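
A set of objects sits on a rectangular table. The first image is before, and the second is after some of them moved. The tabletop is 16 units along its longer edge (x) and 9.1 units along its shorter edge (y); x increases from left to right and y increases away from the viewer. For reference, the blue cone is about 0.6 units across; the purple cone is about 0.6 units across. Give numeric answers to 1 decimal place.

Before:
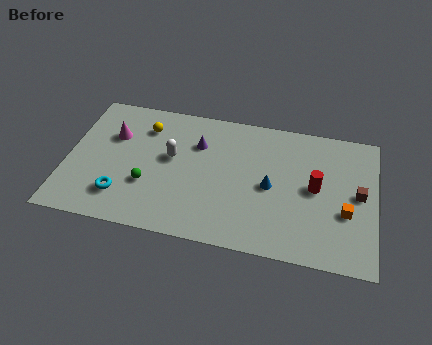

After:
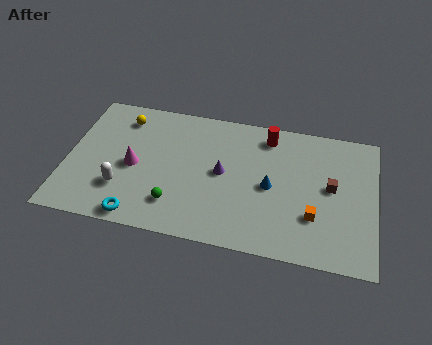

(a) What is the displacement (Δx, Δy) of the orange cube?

(-1.6, -0.6)

From the two frames, the orange cube sits at roughly (14.5, 3.4) before and (12.9, 2.8) after.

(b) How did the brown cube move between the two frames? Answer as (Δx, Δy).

(-1.4, 0.2)

The brown cube started near (15.1, 4.7) and ended near (13.7, 4.9).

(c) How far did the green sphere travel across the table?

1.8

From (4.3, 3.1) to (5.8, 2.1), the green sphere covered √(1.5² + 1.0²) ≈ 1.8 units.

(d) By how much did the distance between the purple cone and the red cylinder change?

-2.7

They were about 6.4 units apart before and 3.7 after — 2.7 units closer together.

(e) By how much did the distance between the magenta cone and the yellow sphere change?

+1.5

Before: roughly 1.8 units apart; after: 3.3. That's 1.5 units further apart.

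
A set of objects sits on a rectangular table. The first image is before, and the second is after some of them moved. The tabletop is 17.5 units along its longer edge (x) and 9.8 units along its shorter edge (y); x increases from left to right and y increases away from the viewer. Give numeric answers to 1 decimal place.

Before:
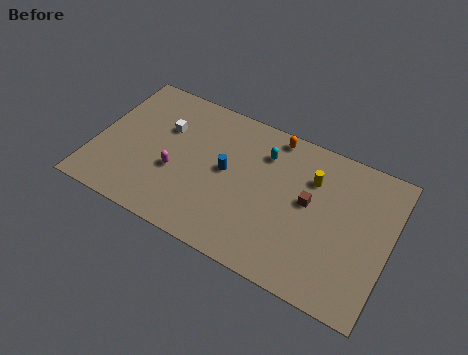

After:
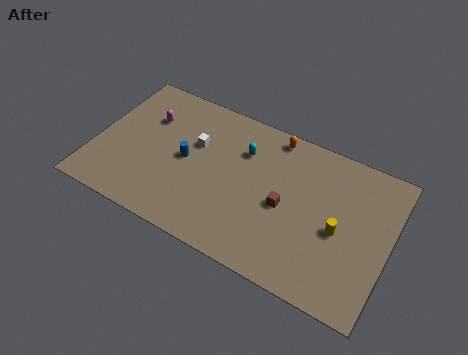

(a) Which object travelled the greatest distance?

the magenta capsule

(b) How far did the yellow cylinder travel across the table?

3.2

The yellow cylinder moved from about (12.7, 7.0) to (14.6, 4.4), a distance of √(1.9² + 2.6²) ≈ 3.2.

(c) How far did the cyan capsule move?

1.3

The cyan capsule moved from about (9.8, 7.4) to (8.6, 7.0), a distance of √(1.2² + 0.4²) ≈ 1.3.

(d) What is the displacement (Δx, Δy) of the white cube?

(1.9, -0.3)

The white cube was at about (3.9, 6.5) and moved to about (5.8, 6.2).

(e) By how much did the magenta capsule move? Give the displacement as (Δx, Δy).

(-2.1, 3.0)

From the two frames, the magenta capsule sits at roughly (4.9, 3.8) before and (2.8, 6.8) after.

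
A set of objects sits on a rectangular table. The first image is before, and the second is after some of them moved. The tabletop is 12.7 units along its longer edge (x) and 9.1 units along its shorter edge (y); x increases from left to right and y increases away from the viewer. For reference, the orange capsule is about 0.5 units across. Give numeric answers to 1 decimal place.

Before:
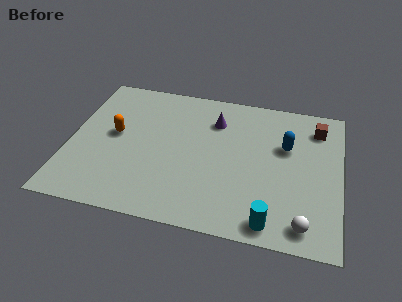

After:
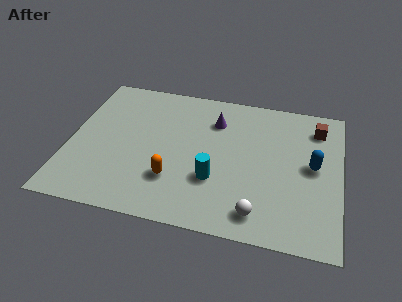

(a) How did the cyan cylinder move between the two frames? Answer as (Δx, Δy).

(-2.7, 2.0)

The cyan cylinder started near (9.6, 1.0) and ended near (6.9, 3.0).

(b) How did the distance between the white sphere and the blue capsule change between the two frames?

-0.5

The distance was about 4.7 in the first image and 4.2 in the second, so they moved 0.5 units closer together.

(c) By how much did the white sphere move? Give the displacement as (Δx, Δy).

(-2.1, 0.2)

The white sphere was at about (11.1, 1.2) and moved to about (9.0, 1.4).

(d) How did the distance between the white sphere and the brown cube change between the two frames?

+0.3

Before: roughly 6.1 units apart; after: 6.4. That's 0.3 units further apart.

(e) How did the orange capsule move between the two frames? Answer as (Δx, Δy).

(2.9, -2.3)

The orange capsule was at about (2.1, 4.9) and moved to about (5.0, 2.6).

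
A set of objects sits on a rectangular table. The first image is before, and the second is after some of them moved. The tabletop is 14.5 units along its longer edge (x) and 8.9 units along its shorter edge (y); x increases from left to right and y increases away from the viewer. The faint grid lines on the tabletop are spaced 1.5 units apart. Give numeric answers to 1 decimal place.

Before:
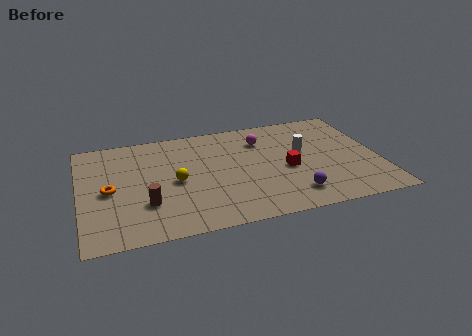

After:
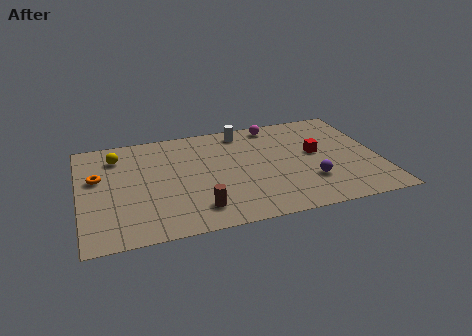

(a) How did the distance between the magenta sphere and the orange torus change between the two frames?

+1.1

Before: roughly 8.0 units apart; after: 9.1. That's 1.1 units further apart.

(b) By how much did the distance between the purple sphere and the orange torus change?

+1.4

They were about 9.1 units apart before and 10.5 after — 1.4 units further apart.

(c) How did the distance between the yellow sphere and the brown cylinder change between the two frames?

+4.3

Before: roughly 2.1 units apart; after: 6.4. That's 4.3 units further apart.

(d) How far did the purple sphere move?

1.3

The purple sphere moved from about (10.1, 1.7) to (11.0, 2.6), a distance of √(0.9² + 0.9²) ≈ 1.3.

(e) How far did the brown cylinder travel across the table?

2.6

The brown cylinder moved from about (3.1, 2.7) to (5.5, 1.7), a distance of √(2.4² + 1.0²) ≈ 2.6.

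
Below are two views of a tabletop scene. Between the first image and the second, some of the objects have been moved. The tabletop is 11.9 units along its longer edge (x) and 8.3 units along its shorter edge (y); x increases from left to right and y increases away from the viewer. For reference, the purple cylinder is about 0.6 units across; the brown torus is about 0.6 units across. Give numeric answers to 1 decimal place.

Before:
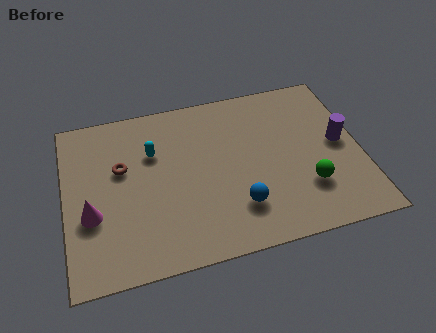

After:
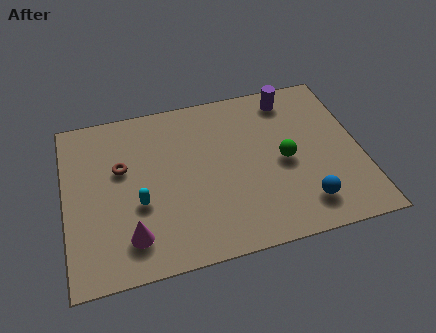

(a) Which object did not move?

the brown torus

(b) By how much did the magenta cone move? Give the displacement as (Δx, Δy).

(1.5, -1.4)

The magenta cone started near (1.0, 3.1) and ended near (2.5, 1.7).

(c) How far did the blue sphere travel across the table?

2.6

From (6.8, 2.1) to (9.4, 1.6), the blue sphere covered √(2.6² + 0.5²) ≈ 2.6 units.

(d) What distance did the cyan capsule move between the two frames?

2.5

The cyan capsule was near (3.6, 5.6) before and (2.9, 3.2) after, so it travelled √(0.7² + 2.4²) ≈ 2.5 units.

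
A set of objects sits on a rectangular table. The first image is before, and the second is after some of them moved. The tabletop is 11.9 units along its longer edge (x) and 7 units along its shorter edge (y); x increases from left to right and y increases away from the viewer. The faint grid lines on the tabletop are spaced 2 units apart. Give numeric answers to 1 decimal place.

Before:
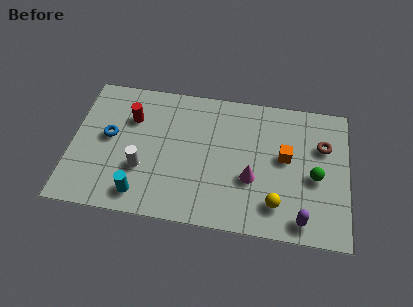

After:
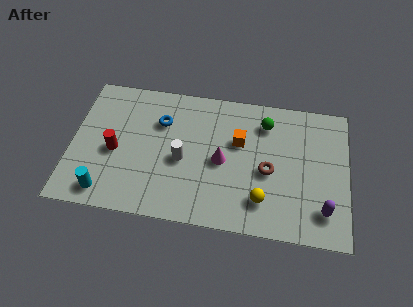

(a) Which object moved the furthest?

the green sphere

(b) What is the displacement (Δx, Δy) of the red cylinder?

(-0.6, -1.8)

The red cylinder started near (2.5, 4.9) and ended near (1.9, 3.1).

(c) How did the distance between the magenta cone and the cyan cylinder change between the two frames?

+0.5

Before: roughly 4.9 units apart; after: 5.4. That's 0.5 units further apart.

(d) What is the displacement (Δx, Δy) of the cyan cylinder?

(-1.5, -0.1)

The cyan cylinder started near (3.1, 1.1) and ended near (1.6, 1.0).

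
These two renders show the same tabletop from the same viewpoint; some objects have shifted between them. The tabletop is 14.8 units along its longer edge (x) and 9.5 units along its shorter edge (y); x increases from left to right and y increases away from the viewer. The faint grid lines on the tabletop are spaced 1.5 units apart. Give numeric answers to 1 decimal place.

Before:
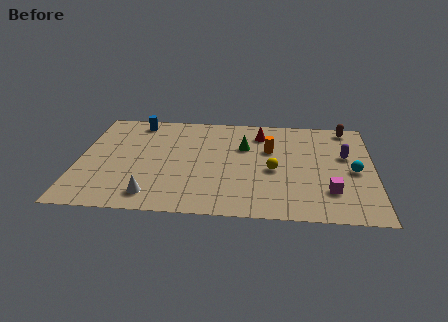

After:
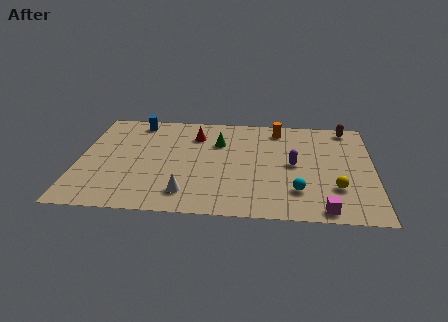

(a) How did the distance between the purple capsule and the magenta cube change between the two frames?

+0.8

They were about 3.4 units apart before and 4.2 after — 0.8 units further apart.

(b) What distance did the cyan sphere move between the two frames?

3.4

The cyan sphere was near (13.8, 4.4) before and (11.0, 2.4) after, so it travelled √(2.8² + 2.0²) ≈ 3.4 units.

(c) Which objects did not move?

the blue cylinder and the brown capsule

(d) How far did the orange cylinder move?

2.0

The orange cylinder was near (9.6, 6.1) before and (10.0, 8.1) after, so it travelled √(0.4² + 2.0²) ≈ 2.0 units.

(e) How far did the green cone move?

1.3

The green cone moved from about (8.3, 6.3) to (7.0, 6.6), a distance of √(1.3² + 0.3²) ≈ 1.3.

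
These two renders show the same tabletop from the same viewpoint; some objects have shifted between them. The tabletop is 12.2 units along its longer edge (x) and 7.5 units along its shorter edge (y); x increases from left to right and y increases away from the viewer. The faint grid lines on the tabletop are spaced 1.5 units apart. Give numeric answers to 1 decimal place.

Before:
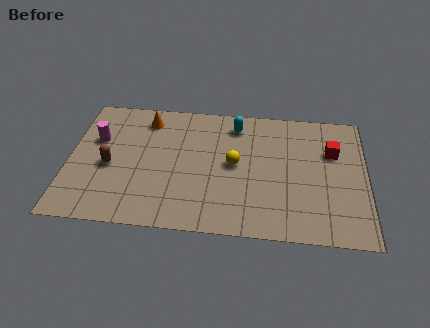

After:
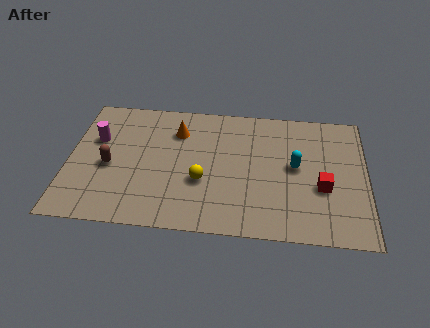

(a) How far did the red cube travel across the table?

2.1

The red cube moved from about (10.8, 5.0) to (10.4, 2.9), a distance of √(0.4² + 2.1²) ≈ 2.1.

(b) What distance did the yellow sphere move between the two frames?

1.7

From (6.8, 3.9) to (5.5, 2.8), the yellow sphere covered √(1.3² + 1.1²) ≈ 1.7 units.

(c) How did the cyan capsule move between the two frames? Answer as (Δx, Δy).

(2.5, -2.2)

The cyan capsule was at about (6.8, 6.2) and moved to about (9.3, 4.0).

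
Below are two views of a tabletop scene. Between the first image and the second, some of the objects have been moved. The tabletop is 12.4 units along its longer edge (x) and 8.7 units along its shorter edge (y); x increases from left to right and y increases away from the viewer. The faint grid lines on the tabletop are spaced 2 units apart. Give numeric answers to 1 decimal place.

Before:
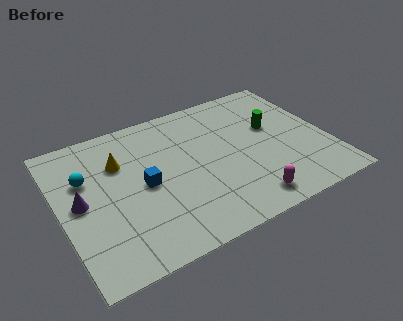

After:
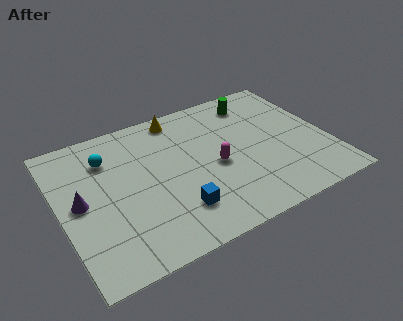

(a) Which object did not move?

the purple cone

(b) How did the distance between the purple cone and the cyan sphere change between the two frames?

+1.2

They were about 1.4 units apart before and 2.6 after — 1.2 units further apart.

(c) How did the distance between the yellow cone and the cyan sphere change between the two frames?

+2.1

The distance was about 1.6 in the first image and 3.7 in the second, so they moved 2.1 units further apart.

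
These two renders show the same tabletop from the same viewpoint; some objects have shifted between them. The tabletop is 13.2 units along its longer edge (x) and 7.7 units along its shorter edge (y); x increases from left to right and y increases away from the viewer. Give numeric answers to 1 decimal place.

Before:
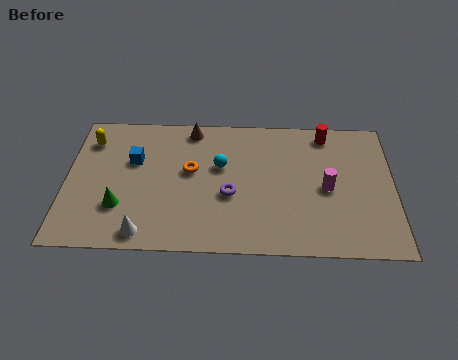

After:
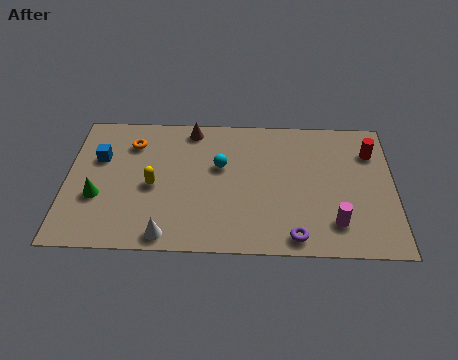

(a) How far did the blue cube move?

1.4

The blue cube moved from about (2.7, 4.9) to (1.3, 5.0), a distance of √(1.4² + 0.1²) ≈ 1.4.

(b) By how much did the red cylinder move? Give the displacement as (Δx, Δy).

(1.8, -1.0)

The red cylinder started near (10.5, 6.7) and ended near (12.3, 5.7).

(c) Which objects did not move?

the cyan sphere and the brown cone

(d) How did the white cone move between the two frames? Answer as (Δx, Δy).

(0.9, -0.1)

The white cone started near (3.2, 0.9) and ended near (4.1, 0.8).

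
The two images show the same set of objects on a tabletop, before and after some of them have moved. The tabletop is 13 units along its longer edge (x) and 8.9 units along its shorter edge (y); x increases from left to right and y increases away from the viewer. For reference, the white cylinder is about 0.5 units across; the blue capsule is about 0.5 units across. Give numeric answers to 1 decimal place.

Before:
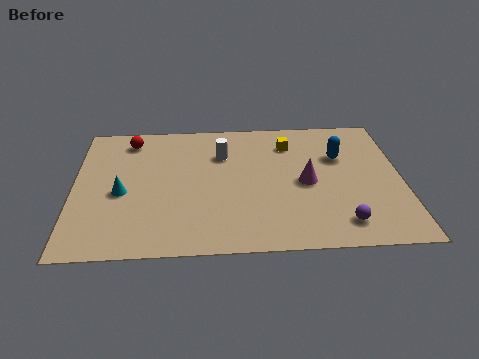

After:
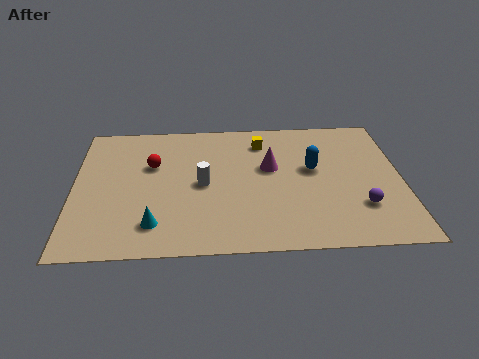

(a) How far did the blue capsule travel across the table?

1.4

The blue capsule was near (10.6, 5.9) before and (9.5, 5.1) after, so it travelled √(1.1² + 0.8²) ≈ 1.4 units.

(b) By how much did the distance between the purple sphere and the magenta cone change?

+1.5

They were about 3.0 units apart before and 4.5 after — 1.5 units further apart.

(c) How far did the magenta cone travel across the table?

1.8

The magenta cone moved from about (9.2, 4.2) to (7.8, 5.3), a distance of √(1.4² + 1.1²) ≈ 1.8.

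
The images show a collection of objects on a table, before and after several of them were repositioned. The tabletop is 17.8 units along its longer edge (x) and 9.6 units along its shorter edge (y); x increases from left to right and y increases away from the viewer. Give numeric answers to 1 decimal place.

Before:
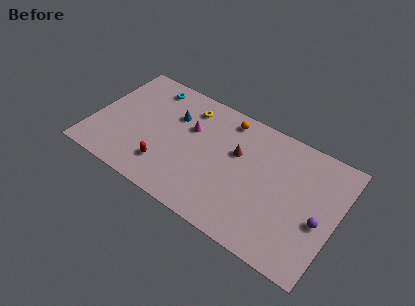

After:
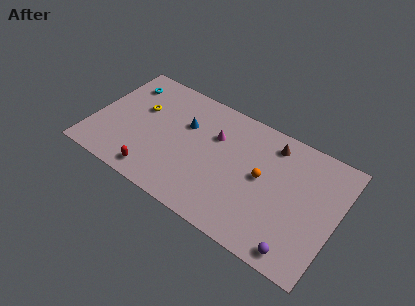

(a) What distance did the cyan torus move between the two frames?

1.9

From (3.5, 8.2) to (1.7, 7.6), the cyan torus covered √(1.8² + 0.6²) ≈ 1.9 units.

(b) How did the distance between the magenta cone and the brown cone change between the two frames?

+0.8

They were about 3.5 units apart before and 4.3 after — 0.8 units further apart.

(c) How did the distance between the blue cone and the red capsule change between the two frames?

+0.9

The distance was about 4.3 in the first image and 5.2 in the second, so they moved 0.9 units further apart.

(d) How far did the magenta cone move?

1.8

The magenta cone moved from about (6.9, 6.2) to (8.7, 6.5), a distance of √(1.8² + 0.3²) ≈ 1.8.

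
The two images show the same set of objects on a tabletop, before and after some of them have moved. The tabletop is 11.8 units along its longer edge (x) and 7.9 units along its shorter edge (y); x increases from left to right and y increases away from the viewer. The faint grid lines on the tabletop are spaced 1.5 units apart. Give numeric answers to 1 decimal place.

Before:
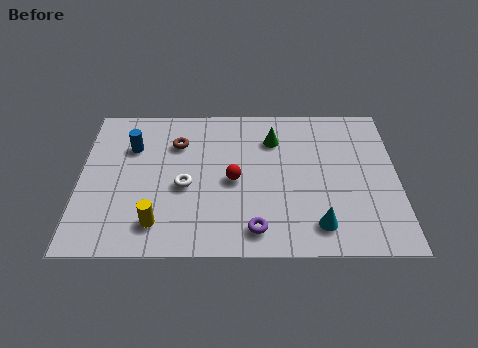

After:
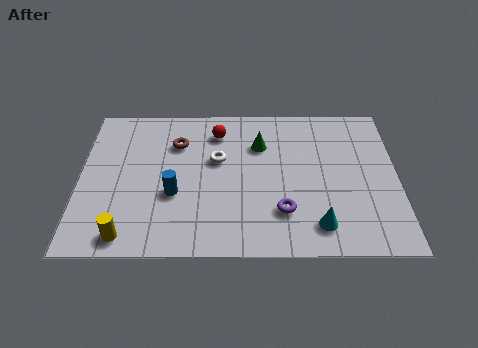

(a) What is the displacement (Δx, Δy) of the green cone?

(-0.5, -0.3)

The green cone started near (7.2, 5.9) and ended near (6.7, 5.6).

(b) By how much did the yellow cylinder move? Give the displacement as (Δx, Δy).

(-1.1, -0.6)

The yellow cylinder was at about (2.9, 1.5) and moved to about (1.8, 0.9).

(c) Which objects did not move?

the cyan cone and the brown torus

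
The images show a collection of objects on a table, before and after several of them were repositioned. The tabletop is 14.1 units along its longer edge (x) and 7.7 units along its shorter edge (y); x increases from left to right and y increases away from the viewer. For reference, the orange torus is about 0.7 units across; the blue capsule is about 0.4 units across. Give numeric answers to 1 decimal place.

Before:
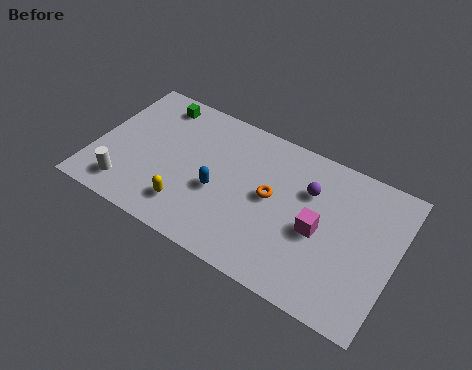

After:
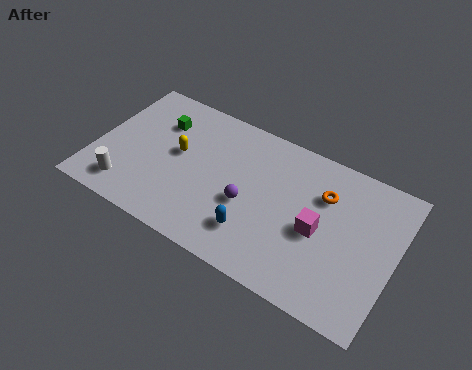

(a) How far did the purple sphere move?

3.3

From (9.9, 5.3) to (7.3, 3.2), the purple sphere covered √(2.6² + 2.1²) ≈ 3.3 units.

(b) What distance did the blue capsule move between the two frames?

2.3

The blue capsule was near (5.9, 3.2) before and (7.8, 1.9) after, so it travelled √(1.9² + 1.3²) ≈ 2.3 units.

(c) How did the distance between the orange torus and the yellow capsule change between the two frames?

+2.6

Before: roughly 4.3 units apart; after: 6.9. That's 2.6 units further apart.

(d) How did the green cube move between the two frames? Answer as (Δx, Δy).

(0.3, -1.0)

The green cube started near (2.4, 6.6) and ended near (2.7, 5.6).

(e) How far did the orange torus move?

2.6

From (8.3, 4.1) to (10.6, 5.4), the orange torus covered √(2.3² + 1.3²) ≈ 2.6 units.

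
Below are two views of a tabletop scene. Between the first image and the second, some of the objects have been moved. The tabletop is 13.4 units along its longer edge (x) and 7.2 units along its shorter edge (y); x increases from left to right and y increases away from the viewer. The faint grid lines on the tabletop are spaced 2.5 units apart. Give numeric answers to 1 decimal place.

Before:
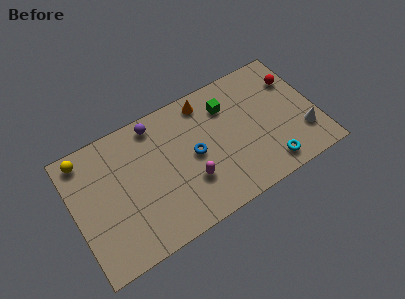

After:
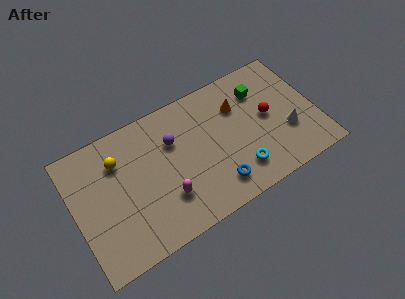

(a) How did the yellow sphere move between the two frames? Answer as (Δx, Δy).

(1.7, -1.0)

From the two frames, the yellow sphere sits at roughly (0.9, 6.3) before and (2.6, 5.3) after.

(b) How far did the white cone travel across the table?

0.9

The white cone moved from about (12.5, 2.0) to (11.7, 2.5), a distance of √(0.8² + 0.5²) ≈ 0.9.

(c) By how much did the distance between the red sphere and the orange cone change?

-3.0

They were about 5.0 units apart before and 2.0 after — 3.0 units closer together.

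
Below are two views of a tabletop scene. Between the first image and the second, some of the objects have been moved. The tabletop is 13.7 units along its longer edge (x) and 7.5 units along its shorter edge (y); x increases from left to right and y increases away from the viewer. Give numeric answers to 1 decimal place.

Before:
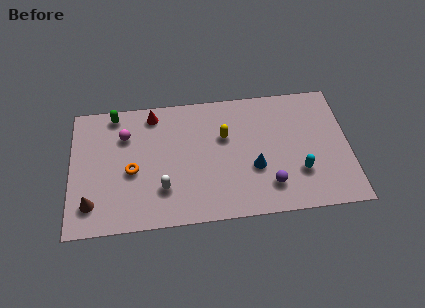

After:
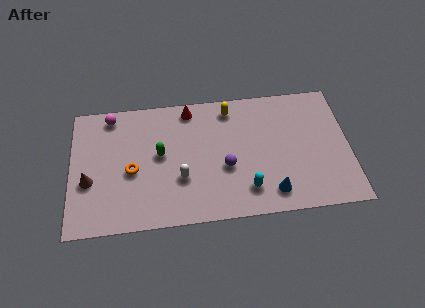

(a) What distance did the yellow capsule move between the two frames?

1.6

The yellow capsule moved from about (7.6, 4.8) to (7.9, 6.4), a distance of √(0.3² + 1.6²) ≈ 1.6.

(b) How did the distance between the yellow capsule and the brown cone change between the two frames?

+0.5

Before: roughly 7.3 units apart; after: 7.8. That's 0.5 units further apart.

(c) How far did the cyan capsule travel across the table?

2.7

The cyan capsule moved from about (11.2, 2.3) to (8.6, 1.6), a distance of √(2.6² + 0.7²) ≈ 2.7.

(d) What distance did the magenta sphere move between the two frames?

1.4

The magenta sphere moved from about (2.7, 5.4) to (2.0, 6.6), a distance of √(0.7² + 1.2²) ≈ 1.4.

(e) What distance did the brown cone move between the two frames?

1.3

The brown cone was near (1.0, 1.6) before and (0.9, 2.9) after, so it travelled √(0.1² + 1.3²) ≈ 1.3 units.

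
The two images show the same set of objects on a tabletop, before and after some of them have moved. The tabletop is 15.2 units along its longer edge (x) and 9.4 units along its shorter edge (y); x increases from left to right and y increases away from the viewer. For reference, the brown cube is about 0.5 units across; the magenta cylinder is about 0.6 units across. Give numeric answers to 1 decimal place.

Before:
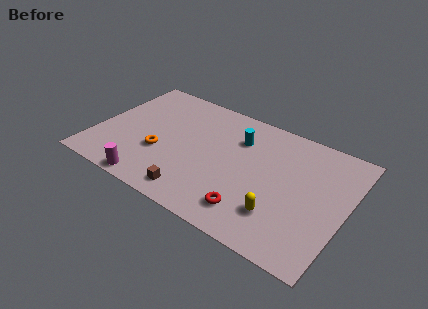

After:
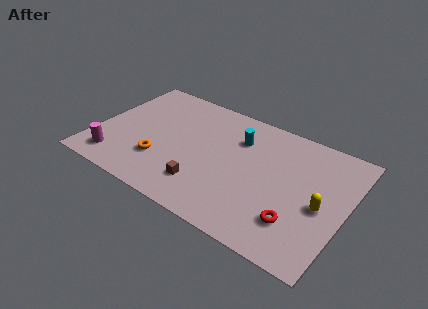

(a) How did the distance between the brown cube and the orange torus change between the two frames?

-0.4

The distance was about 3.3 in the first image and 2.9 in the second, so they moved 0.4 units closer together.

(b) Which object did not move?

the cyan cylinder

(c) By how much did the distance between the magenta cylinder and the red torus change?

+4.9

They were about 6.1 units apart before and 11.0 after — 4.9 units further apart.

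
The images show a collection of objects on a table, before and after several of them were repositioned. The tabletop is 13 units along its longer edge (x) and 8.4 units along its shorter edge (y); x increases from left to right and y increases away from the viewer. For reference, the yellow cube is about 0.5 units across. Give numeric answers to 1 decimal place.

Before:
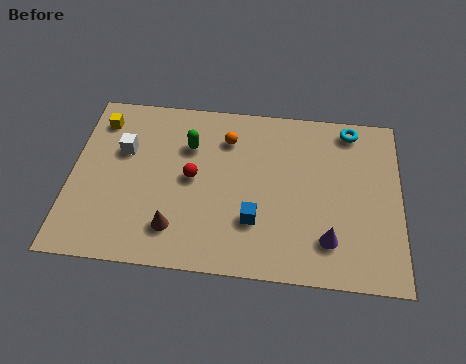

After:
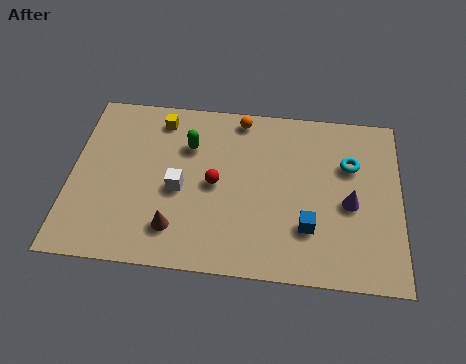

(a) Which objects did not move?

the green capsule and the brown cone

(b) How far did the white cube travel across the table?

2.9

From (2.0, 5.4) to (4.3, 3.7), the white cube covered √(2.3² + 1.7²) ≈ 2.9 units.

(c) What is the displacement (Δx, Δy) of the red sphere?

(0.9, -0.2)

From the two frames, the red sphere sits at roughly (4.8, 4.3) before and (5.7, 4.1) after.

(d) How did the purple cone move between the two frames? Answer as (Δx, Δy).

(0.8, 1.8)

The purple cone started near (10.2, 1.9) and ended near (11.0, 3.7).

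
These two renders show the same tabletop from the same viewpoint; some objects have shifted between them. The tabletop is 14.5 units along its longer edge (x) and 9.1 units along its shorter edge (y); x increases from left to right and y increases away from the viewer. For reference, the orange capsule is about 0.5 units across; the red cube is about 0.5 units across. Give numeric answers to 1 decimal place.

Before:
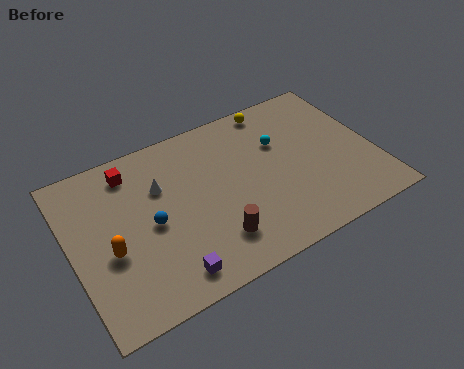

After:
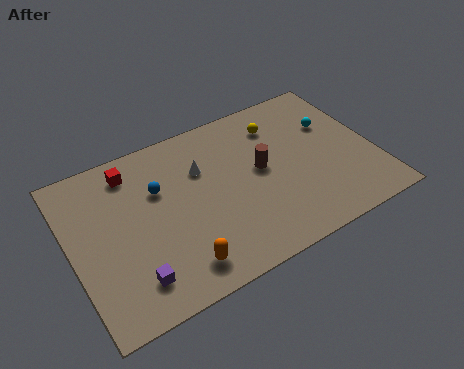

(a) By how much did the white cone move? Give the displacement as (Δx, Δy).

(2.0, 0.1)

From the two frames, the white cone sits at roughly (4.4, 6.1) before and (6.4, 6.2) after.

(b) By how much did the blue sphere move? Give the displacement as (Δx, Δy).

(0.6, 1.7)

The blue sphere was at about (3.7, 4.3) and moved to about (4.3, 6.0).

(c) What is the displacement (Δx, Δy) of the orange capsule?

(2.9, -2.2)

From the two frames, the orange capsule sits at roughly (1.7, 3.7) before and (4.6, 1.5) after.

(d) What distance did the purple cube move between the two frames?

1.7

The purple cube moved from about (4.1, 1.3) to (2.5, 1.8), a distance of √(1.6² + 0.5²) ≈ 1.7.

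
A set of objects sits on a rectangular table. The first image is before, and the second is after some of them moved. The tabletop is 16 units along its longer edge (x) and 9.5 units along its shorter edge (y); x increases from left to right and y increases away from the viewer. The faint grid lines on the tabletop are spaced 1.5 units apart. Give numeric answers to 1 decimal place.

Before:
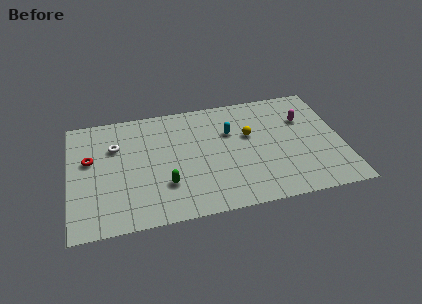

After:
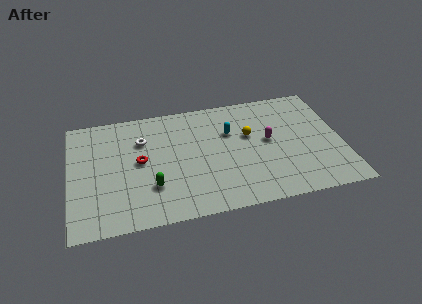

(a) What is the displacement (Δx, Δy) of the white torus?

(1.6, 0.2)

The white torus started near (2.7, 6.5) and ended near (4.3, 6.7).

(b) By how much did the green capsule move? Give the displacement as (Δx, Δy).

(-0.8, 0.0)

The green capsule started near (5.5, 2.8) and ended near (4.7, 2.8).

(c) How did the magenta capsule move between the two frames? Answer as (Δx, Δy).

(-2.2, -1.4)

The magenta capsule started near (13.9, 6.5) and ended near (11.7, 5.1).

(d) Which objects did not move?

the cyan capsule and the yellow sphere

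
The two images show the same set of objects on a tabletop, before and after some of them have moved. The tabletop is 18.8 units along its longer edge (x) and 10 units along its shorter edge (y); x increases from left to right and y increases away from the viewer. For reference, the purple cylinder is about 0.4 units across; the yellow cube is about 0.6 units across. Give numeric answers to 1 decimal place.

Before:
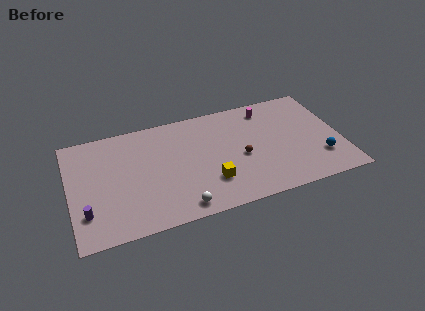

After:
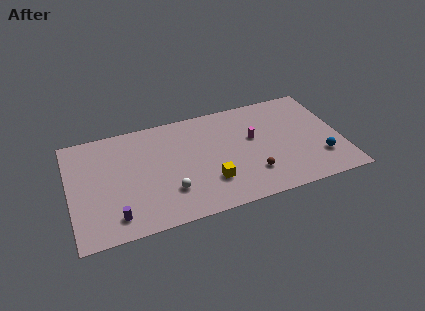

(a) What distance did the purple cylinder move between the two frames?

2.1

From (1.0, 2.6) to (2.9, 1.7), the purple cylinder covered √(1.9² + 0.9²) ≈ 2.1 units.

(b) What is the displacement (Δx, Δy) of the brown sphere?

(0.6, -1.8)

The brown sphere was at about (11.8, 4.4) and moved to about (12.4, 2.6).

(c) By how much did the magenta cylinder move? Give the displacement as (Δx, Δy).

(-1.2, -2.5)

The magenta cylinder started near (14.0, 8.4) and ended near (12.8, 5.9).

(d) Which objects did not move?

the blue sphere and the yellow cube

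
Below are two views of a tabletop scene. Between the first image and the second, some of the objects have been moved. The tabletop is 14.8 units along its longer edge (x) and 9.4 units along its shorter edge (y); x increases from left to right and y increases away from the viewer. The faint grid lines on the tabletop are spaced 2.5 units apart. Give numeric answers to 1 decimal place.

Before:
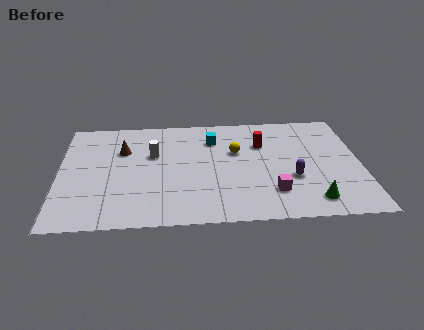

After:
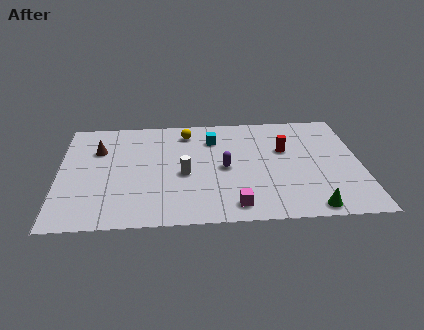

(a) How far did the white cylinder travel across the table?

2.3

From (4.6, 5.9) to (6.1, 4.1), the white cylinder covered √(1.5² + 1.8²) ≈ 2.3 units.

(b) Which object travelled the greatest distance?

the purple capsule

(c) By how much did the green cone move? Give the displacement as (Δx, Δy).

(-0.1, -0.6)

From the two frames, the green cone sits at roughly (12.3, 1.5) before and (12.2, 0.9) after.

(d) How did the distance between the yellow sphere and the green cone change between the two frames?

+3.4

Before: roughly 5.7 units apart; after: 9.1. That's 3.4 units further apart.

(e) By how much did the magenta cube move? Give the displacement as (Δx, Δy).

(-1.9, -1.0)

The magenta cube was at about (10.4, 2.3) and moved to about (8.5, 1.3).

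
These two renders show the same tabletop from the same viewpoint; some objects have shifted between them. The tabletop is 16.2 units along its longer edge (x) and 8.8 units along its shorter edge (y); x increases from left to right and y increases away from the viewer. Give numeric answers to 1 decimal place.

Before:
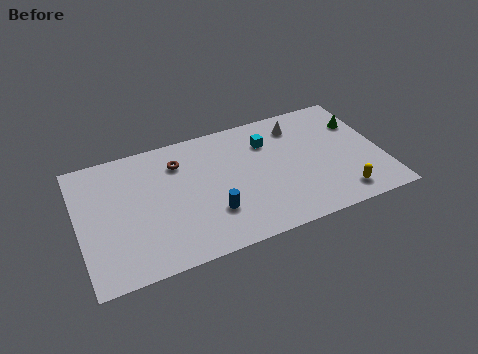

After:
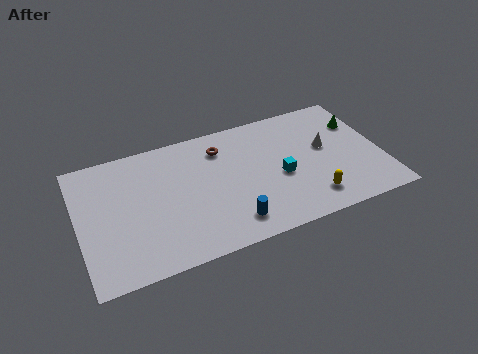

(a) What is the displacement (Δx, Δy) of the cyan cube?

(0.4, -2.7)

The cyan cube was at about (10.3, 6.5) and moved to about (10.7, 3.8).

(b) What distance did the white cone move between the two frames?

2.5

The white cone was near (12.0, 7.1) before and (13.3, 5.0) after, so it travelled √(1.3² + 2.1²) ≈ 2.5 units.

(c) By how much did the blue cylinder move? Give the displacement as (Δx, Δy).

(0.9, -1.0)

From the two frames, the blue cylinder sits at roughly (6.9, 2.6) before and (7.8, 1.6) after.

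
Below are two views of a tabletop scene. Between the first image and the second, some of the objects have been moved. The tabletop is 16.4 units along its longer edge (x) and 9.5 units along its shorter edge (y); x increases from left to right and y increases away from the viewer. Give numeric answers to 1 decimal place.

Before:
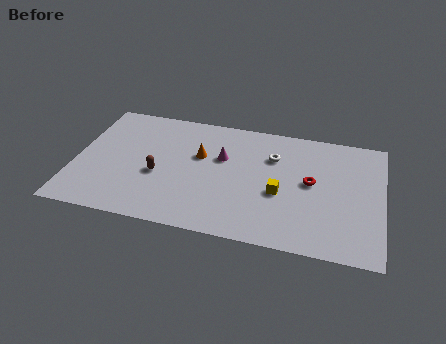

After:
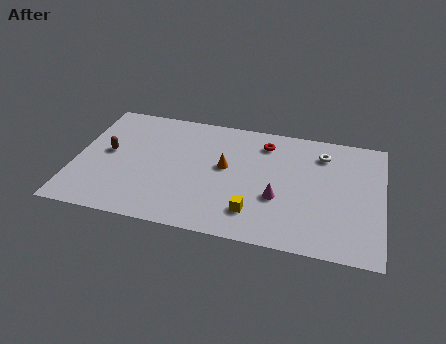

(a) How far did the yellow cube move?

2.2

From (11.0, 3.9) to (9.7, 2.1), the yellow cube covered √(1.3² + 1.8²) ≈ 2.2 units.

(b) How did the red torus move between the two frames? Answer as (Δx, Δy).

(-2.6, 2.6)

The red torus started near (12.6, 5.1) and ended near (10.0, 7.7).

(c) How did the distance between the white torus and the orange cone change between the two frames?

+1.6

The distance was about 4.0 in the first image and 5.6 in the second, so they moved 1.6 units further apart.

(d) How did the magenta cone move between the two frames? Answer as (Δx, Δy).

(3.1, -2.5)

The magenta cone started near (7.8, 6.0) and ended near (10.9, 3.5).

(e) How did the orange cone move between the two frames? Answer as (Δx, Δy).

(1.4, -0.6)

The orange cone started near (6.6, 5.9) and ended near (8.0, 5.3).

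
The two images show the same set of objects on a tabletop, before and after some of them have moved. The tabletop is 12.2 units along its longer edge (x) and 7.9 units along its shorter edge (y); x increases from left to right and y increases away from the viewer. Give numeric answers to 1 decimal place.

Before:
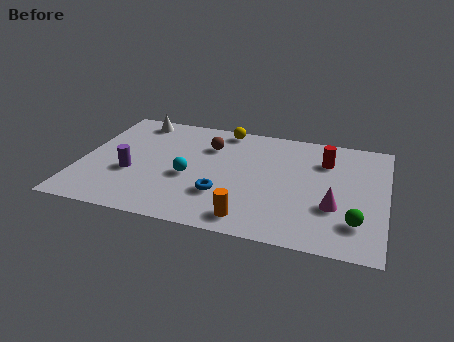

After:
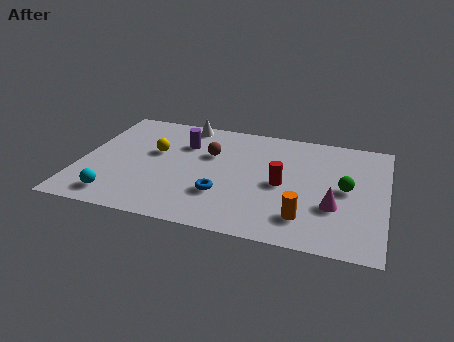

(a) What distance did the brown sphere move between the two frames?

0.6

The brown sphere was near (5.0, 5.7) before and (5.1, 5.1) after, so it travelled √(0.1² + 0.6²) ≈ 0.6 units.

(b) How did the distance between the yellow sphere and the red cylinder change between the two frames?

+0.9

The distance was about 4.4 in the first image and 5.3 in the second, so they moved 0.9 units further apart.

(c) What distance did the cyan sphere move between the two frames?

3.4

The cyan sphere was near (4.4, 3.3) before and (1.7, 1.2) after, so it travelled √(2.7² + 2.1²) ≈ 3.4 units.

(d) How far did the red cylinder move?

2.6

From (9.7, 5.8) to (8.1, 3.7), the red cylinder covered √(1.6² + 2.1²) ≈ 2.6 units.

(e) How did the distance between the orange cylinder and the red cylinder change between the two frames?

-3.2

Before: roughly 5.4 units apart; after: 2.2. That's 3.2 units closer together.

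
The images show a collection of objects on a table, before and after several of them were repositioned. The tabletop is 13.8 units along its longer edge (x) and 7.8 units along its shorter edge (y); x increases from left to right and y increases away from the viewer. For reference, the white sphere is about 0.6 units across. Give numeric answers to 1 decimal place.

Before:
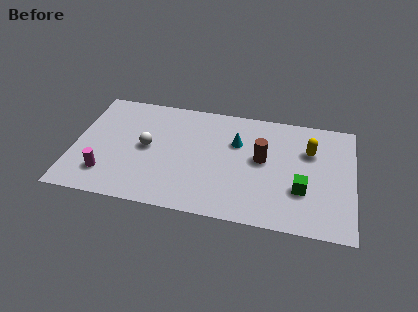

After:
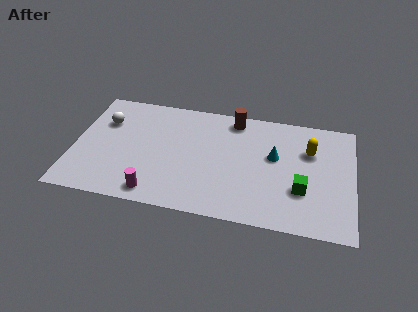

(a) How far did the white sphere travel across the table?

2.6

The white sphere moved from about (3.6, 4.0) to (1.4, 5.4), a distance of √(2.2² + 1.4²) ≈ 2.6.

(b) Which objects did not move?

the green cube and the yellow capsule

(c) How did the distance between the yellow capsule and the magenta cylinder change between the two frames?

-1.9

The distance was about 10.5 in the first image and 8.6 in the second, so they moved 1.9 units closer together.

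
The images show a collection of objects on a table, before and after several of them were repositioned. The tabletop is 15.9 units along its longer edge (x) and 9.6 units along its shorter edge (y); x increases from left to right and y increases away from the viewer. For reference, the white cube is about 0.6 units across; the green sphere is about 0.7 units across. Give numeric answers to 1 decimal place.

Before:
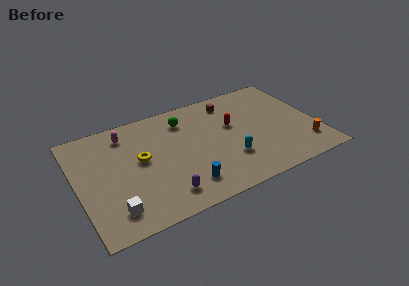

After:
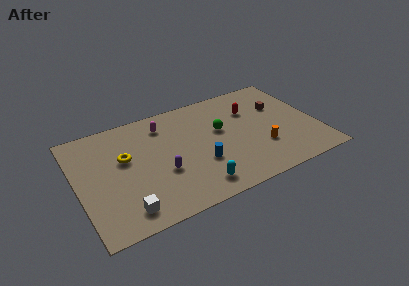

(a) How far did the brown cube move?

3.5

The brown cube was near (10.6, 8.0) before and (13.7, 6.3) after, so it travelled √(3.1² + 1.7²) ≈ 3.5 units.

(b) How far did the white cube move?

0.8

From (2.0, 1.8) to (2.7, 1.5), the white cube covered √(0.7² + 0.3²) ≈ 0.8 units.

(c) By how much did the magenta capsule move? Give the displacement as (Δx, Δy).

(2.5, -0.2)

From the two frames, the magenta capsule sits at roughly (3.5, 7.9) before and (6.0, 7.7) after.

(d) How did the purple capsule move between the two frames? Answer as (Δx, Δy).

(0.1, 1.9)

From the two frames, the purple capsule sits at roughly (5.3, 1.7) before and (5.4, 3.6) after.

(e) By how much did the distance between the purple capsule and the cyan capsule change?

-1.8

Before: roughly 4.7 units apart; after: 2.9. That's 1.8 units closer together.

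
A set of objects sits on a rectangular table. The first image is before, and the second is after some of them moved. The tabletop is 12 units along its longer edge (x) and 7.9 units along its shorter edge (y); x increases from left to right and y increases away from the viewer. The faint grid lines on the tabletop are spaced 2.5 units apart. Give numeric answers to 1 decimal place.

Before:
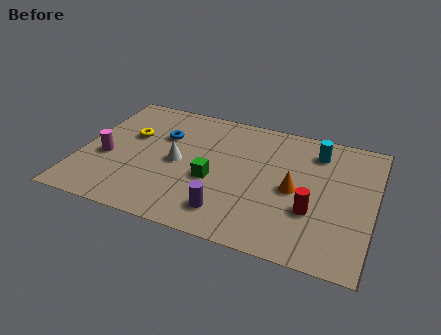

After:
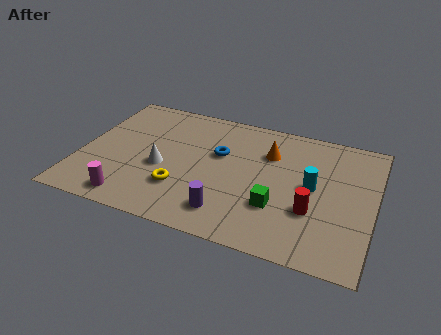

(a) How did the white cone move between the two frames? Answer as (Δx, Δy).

(-0.6, -0.5)

The white cone started near (4.0, 3.8) and ended near (3.4, 3.3).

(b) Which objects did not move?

the red cylinder and the purple cylinder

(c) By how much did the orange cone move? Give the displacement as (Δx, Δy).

(-1.2, 1.9)

The orange cone started near (8.8, 3.7) and ended near (7.6, 5.6).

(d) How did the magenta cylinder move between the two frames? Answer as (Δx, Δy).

(1.3, -2.2)

From the two frames, the magenta cylinder sits at roughly (1.1, 3.2) before and (2.4, 1.0) after.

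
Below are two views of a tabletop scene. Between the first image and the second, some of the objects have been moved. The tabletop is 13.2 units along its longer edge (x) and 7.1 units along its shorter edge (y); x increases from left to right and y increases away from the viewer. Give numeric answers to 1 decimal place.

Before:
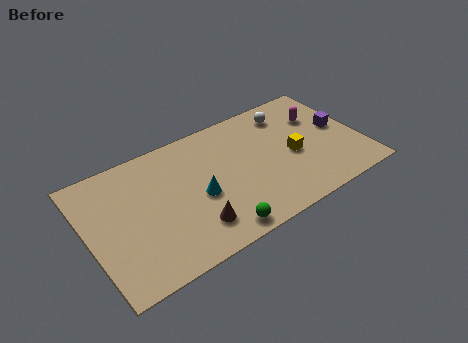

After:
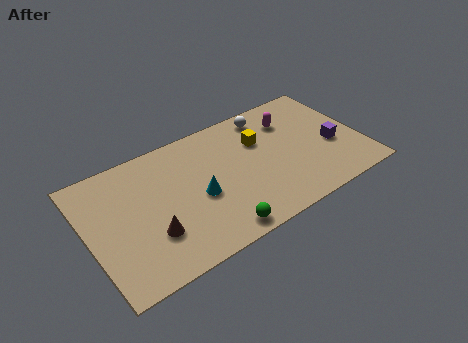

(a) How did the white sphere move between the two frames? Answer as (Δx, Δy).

(-1.0, 0.3)

The white sphere started near (10.1, 5.8) and ended near (9.1, 6.1).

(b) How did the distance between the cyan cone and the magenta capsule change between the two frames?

-1.2

They were about 6.6 units apart before and 5.4 after — 1.2 units closer together.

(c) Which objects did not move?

the green sphere and the cyan cone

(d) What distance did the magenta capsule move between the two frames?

1.5

The magenta capsule moved from about (11.5, 4.9) to (10.1, 5.3), a distance of √(1.4² + 0.4²) ≈ 1.5.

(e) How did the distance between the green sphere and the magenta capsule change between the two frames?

-0.8

They were about 7.1 units apart before and 6.3 after — 0.8 units closer together.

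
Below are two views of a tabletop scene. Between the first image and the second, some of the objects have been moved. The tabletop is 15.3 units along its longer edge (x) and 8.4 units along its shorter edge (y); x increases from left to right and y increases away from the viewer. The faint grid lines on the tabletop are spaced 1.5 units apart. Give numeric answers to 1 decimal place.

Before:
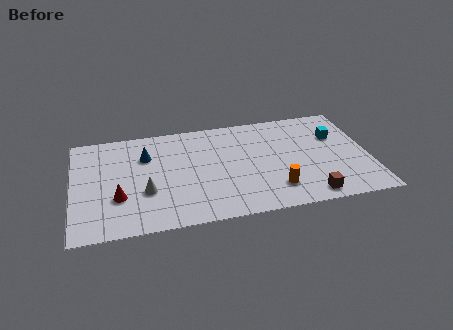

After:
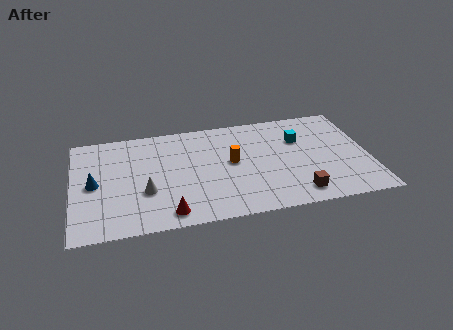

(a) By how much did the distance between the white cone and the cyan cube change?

-1.8

The distance was about 10.3 in the first image and 8.5 in the second, so they moved 1.8 units closer together.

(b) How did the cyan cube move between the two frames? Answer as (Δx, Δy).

(-1.9, 0.1)

From the two frames, the cyan cube sits at roughly (13.7, 5.6) before and (11.8, 5.7) after.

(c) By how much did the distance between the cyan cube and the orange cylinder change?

-1.2

The distance was about 5.0 in the first image and 3.8 in the second, so they moved 1.2 units closer together.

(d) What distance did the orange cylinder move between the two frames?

3.3

From (10.3, 1.9) to (8.2, 4.5), the orange cylinder covered √(2.1² + 2.6²) ≈ 3.3 units.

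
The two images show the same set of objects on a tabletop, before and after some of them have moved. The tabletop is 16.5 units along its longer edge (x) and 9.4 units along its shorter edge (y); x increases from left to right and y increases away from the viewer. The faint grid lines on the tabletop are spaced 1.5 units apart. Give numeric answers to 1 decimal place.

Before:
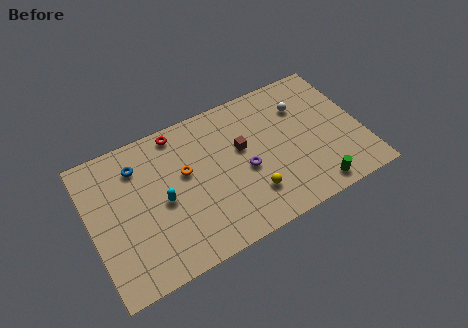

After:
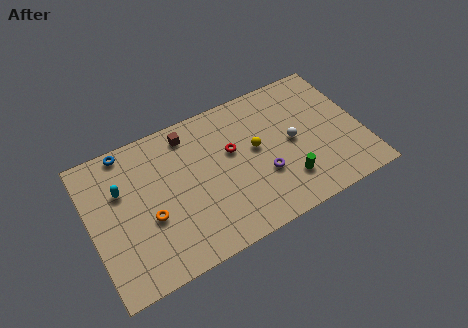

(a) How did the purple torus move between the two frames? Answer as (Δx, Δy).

(1.0, -0.8)

The purple torus started near (9.3, 4.1) and ended near (10.3, 3.3).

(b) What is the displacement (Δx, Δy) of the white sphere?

(-0.9, -2.1)

The white sphere started near (13.2, 6.8) and ended near (12.3, 4.7).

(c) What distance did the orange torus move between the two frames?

3.1

The orange torus was near (5.8, 5.6) before and (3.4, 3.7) after, so it travelled √(2.4² + 1.9²) ≈ 3.1 units.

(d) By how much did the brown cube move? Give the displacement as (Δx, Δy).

(-3.0, 2.4)

The brown cube was at about (9.3, 5.6) and moved to about (6.3, 8.0).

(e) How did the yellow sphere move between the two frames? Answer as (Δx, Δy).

(0.7, 2.8)

From the two frames, the yellow sphere sits at roughly (9.4, 2.4) before and (10.1, 5.2) after.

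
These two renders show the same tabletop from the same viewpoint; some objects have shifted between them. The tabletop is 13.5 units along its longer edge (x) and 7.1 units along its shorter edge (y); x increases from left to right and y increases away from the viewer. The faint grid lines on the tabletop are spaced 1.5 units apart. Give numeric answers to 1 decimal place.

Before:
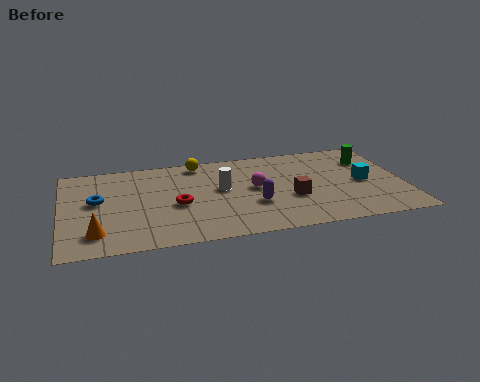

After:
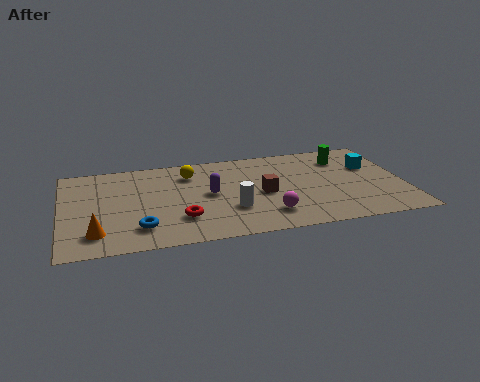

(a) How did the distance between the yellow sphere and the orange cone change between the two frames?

-0.9

The distance was about 6.4 in the first image and 5.5 in the second, so they moved 0.9 units closer together.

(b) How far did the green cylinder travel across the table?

1.0

The green cylinder moved from about (12.3, 5.2) to (11.3, 5.5), a distance of √(1.0² + 0.3²) ≈ 1.0.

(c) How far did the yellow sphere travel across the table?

0.9

The yellow sphere moved from about (5.5, 6.3) to (5.1, 5.5), a distance of √(0.4² + 0.8²) ≈ 0.9.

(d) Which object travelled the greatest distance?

the blue torus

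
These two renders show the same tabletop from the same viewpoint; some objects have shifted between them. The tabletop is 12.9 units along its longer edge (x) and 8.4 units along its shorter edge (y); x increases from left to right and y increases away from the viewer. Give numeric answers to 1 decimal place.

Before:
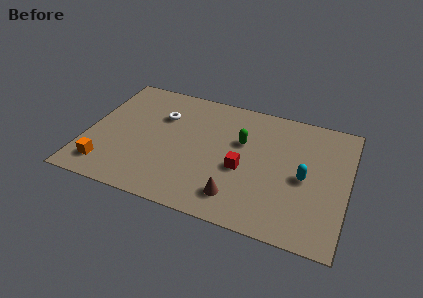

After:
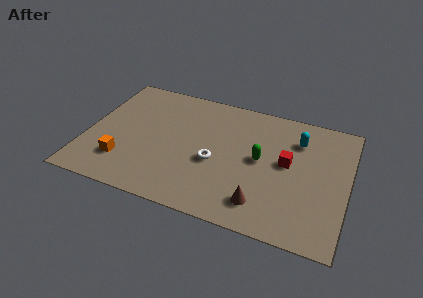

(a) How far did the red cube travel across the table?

2.4

The red cube moved from about (7.8, 3.5) to (9.9, 4.6), a distance of √(2.1² + 1.1²) ≈ 2.4.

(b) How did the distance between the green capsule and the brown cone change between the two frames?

-0.9

The distance was about 3.7 in the first image and 2.8 in the second, so they moved 0.9 units closer together.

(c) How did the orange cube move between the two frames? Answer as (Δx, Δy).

(0.8, 0.6)

From the two frames, the orange cube sits at roughly (1.2, 1.5) before and (2.0, 2.1) after.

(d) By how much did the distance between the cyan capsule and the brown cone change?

+1.0

The distance was about 3.9 in the first image and 4.9 in the second, so they moved 1.0 units further apart.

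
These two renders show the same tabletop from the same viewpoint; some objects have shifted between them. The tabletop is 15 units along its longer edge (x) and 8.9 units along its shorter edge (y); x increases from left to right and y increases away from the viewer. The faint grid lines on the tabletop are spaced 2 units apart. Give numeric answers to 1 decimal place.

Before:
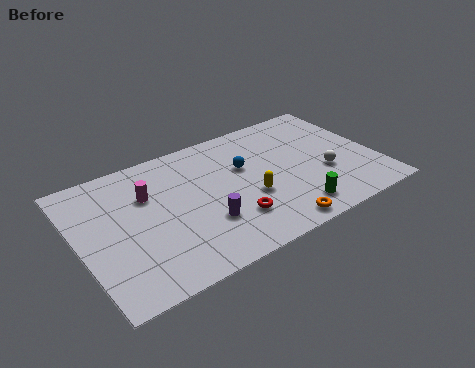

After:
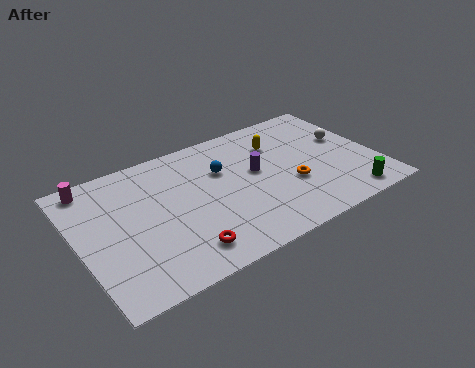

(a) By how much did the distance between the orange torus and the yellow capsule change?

+0.6

They were about 2.6 units apart before and 3.2 after — 0.6 units further apart.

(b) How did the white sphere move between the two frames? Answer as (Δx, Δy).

(1.5, 2.0)

The white sphere started near (12.3, 3.3) and ended near (13.8, 5.3).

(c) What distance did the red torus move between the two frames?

2.7

The red torus moved from about (7.3, 2.4) to (4.7, 1.6), a distance of √(2.6² + 0.8²) ≈ 2.7.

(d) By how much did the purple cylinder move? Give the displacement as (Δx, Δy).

(3.0, 2.2)

From the two frames, the purple cylinder sits at roughly (6.0, 2.8) before and (9.0, 5.0) after.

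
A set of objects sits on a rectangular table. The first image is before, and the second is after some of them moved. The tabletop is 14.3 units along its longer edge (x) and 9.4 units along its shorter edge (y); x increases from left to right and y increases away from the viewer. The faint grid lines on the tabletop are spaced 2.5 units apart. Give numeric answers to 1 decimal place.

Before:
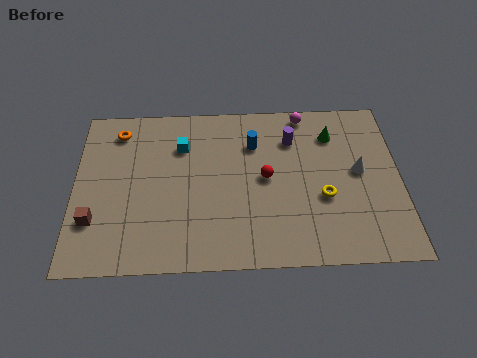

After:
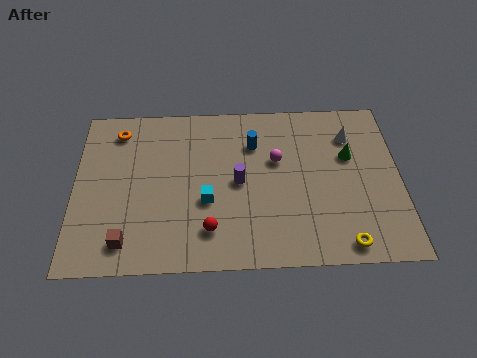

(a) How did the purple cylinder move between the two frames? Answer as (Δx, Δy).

(-2.4, -2.4)

The purple cylinder started near (9.6, 7.0) and ended near (7.2, 4.6).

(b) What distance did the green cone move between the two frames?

1.5

From (11.4, 7.2) to (12.1, 5.9), the green cone covered √(0.7² + 1.3²) ≈ 1.5 units.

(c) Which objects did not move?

the blue cylinder and the orange torus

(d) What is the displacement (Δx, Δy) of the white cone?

(-0.3, 2.1)

From the two frames, the white cone sits at roughly (12.5, 5.0) before and (12.2, 7.1) after.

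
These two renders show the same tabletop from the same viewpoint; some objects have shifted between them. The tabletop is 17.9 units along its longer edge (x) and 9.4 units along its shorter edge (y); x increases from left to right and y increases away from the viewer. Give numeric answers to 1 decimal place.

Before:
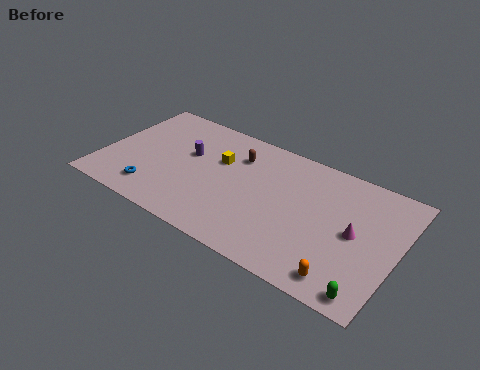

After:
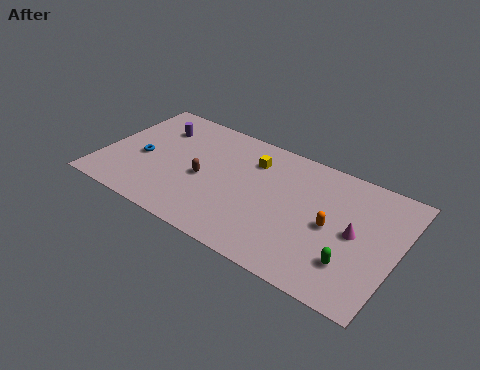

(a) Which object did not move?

the magenta cone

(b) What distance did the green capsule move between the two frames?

1.9

The green capsule moved from about (16.7, 1.0) to (15.5, 2.5), a distance of √(1.2² + 1.5²) ≈ 1.9.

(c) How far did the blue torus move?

2.5

From (3.5, 1.8) to (2.4, 4.1), the blue torus covered √(1.1² + 2.3²) ≈ 2.5 units.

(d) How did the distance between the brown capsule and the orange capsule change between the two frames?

-1.5

The distance was about 9.3 in the first image and 7.8 in the second, so they moved 1.5 units closer together.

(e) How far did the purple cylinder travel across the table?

2.6

The purple cylinder moved from about (5.0, 5.7) to (2.8, 7.0), a distance of √(2.2² + 1.3²) ≈ 2.6.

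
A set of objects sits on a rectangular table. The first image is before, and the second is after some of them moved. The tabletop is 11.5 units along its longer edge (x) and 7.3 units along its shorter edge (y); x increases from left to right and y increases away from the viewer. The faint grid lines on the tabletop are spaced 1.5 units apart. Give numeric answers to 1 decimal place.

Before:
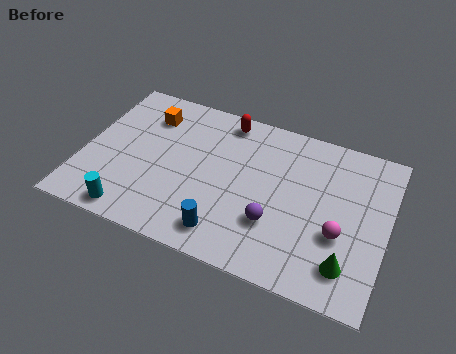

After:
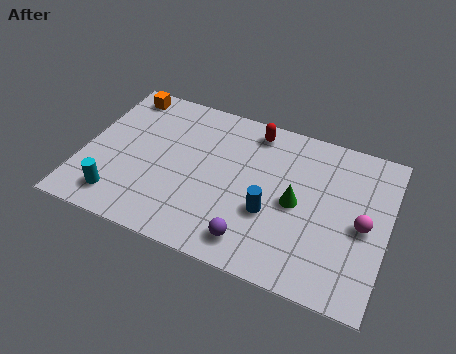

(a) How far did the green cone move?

2.9

The green cone was near (10.2, 1.5) before and (8.1, 3.5) after, so it travelled √(2.1² + 2.0²) ≈ 2.9 units.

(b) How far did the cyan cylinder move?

0.8

The cyan cylinder was near (2.2, 0.8) before and (1.6, 1.3) after, so it travelled √(0.6² + 0.5²) ≈ 0.8 units.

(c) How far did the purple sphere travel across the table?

1.3

The purple sphere was near (7.4, 2.3) before and (6.7, 1.2) after, so it travelled √(0.7² + 1.1²) ≈ 1.3 units.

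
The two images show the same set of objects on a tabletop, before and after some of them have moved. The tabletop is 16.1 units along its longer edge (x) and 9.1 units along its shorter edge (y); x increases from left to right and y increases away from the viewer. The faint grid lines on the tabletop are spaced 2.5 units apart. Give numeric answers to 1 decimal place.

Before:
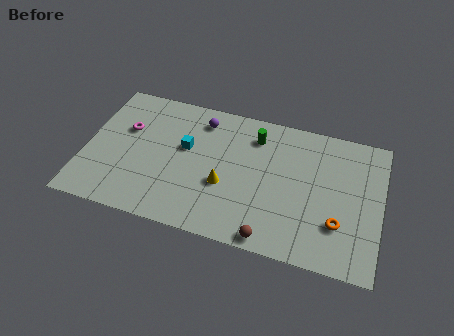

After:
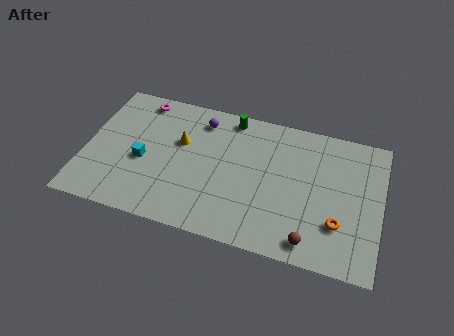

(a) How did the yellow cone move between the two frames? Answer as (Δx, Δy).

(-2.6, 2.2)

The yellow cone was at about (7.7, 3.5) and moved to about (5.1, 5.7).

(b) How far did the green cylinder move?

1.7

From (9.1, 7.2) to (7.7, 8.1), the green cylinder covered √(1.4² + 0.9²) ≈ 1.7 units.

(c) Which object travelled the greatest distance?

the yellow cone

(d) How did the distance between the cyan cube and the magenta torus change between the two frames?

+0.8

The distance was about 3.3 in the first image and 4.1 in the second, so they moved 0.8 units further apart.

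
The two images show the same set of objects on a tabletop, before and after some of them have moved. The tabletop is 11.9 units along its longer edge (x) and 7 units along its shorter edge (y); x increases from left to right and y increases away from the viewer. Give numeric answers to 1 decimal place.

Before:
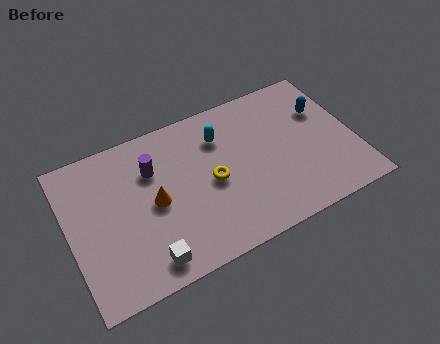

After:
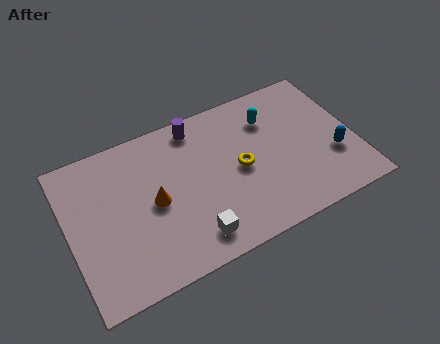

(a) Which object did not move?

the orange cone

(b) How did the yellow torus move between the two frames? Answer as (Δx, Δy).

(1.2, 0.1)

From the two frames, the yellow torus sits at roughly (5.9, 3.3) before and (7.1, 3.4) after.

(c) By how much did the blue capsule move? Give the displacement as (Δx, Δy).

(0.1, -2.3)

The blue capsule was at about (10.8, 4.7) and moved to about (10.9, 2.4).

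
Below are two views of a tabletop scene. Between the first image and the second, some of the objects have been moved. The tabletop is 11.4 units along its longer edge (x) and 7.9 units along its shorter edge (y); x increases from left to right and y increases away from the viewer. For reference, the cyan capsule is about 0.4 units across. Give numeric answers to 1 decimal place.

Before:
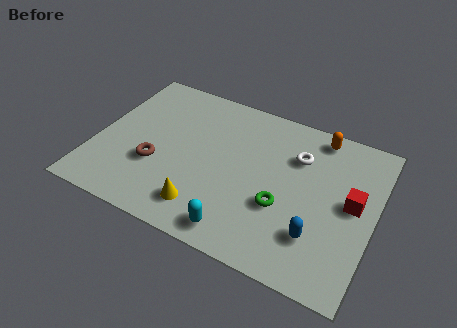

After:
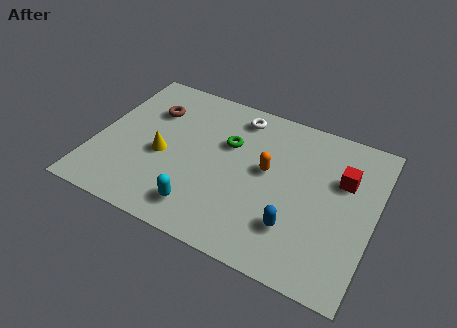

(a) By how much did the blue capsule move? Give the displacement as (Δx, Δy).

(-0.9, 0.0)

The blue capsule started near (9.3, 2.1) and ended near (8.4, 2.1).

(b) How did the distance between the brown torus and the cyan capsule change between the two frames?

+0.9

They were about 4.1 units apart before and 5.0 after — 0.9 units further apart.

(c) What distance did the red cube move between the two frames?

1.1

The red cube was near (10.5, 4.2) before and (10.0, 5.2) after, so it travelled √(0.5² + 1.0²) ≈ 1.1 units.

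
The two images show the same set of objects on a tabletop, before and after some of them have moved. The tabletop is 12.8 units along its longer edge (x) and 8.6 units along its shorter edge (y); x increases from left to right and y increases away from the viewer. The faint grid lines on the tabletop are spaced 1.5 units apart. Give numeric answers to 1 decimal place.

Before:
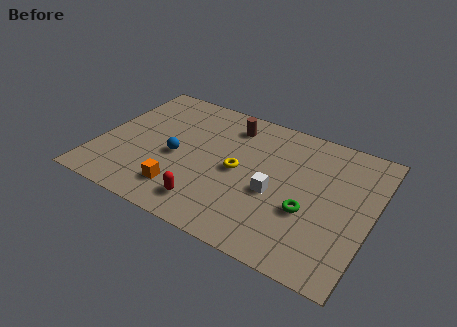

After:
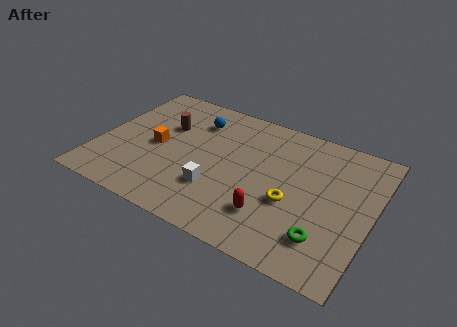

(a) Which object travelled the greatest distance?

the brown cylinder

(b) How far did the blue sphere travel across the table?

2.8

The blue sphere was near (3.7, 3.8) before and (4.2, 6.6) after, so it travelled √(0.5² + 2.8²) ≈ 2.8 units.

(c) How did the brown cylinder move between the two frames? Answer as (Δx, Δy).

(-2.9, -1.4)

The brown cylinder started near (5.8, 7.0) and ended near (2.9, 5.6).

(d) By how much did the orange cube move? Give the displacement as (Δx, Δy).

(-1.6, 2.3)

From the two frames, the orange cube sits at roughly (4.3, 1.8) before and (2.7, 4.1) after.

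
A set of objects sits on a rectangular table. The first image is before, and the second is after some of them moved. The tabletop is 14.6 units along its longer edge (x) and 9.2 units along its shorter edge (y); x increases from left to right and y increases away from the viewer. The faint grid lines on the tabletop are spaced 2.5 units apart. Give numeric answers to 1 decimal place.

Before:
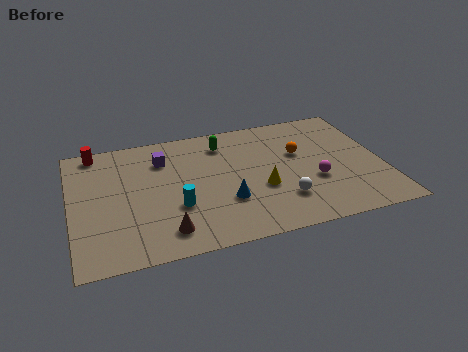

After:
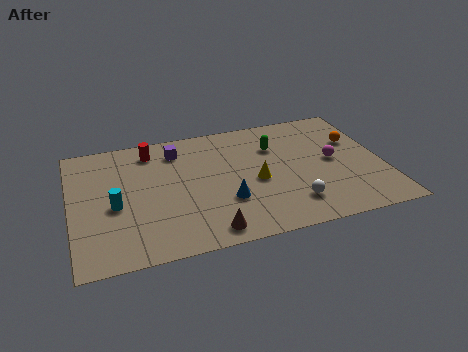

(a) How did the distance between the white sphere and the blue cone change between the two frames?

+0.5

Before: roughly 2.7 units apart; after: 3.2. That's 0.5 units further apart.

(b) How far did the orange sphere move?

2.7

From (10.8, 5.7) to (13.5, 6.0), the orange sphere covered √(2.7² + 0.3²) ≈ 2.7 units.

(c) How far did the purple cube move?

0.9

The purple cube was near (4.4, 6.9) before and (5.1, 7.4) after, so it travelled √(0.7² + 0.5²) ≈ 0.9 units.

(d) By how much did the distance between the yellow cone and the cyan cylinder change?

+2.6

The distance was about 4.0 in the first image and 6.6 in the second, so they moved 2.6 units further apart.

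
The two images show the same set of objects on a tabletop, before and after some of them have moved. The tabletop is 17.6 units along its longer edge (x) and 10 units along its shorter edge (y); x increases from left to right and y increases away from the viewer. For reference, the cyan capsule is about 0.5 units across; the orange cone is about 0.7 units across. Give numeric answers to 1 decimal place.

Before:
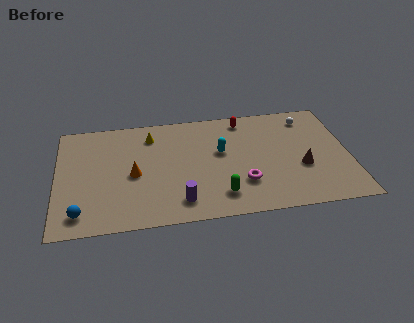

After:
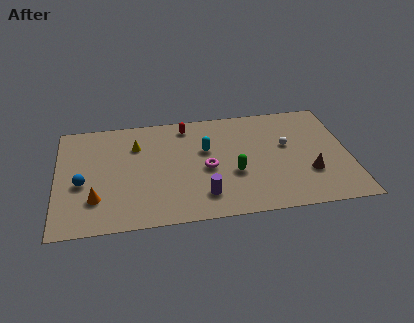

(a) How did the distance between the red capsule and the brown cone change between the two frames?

+3.1

The distance was about 5.9 in the first image and 9.0 in the second, so they moved 3.1 units further apart.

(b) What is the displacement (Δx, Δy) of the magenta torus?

(-2.1, 1.6)

The magenta torus was at about (11.1, 2.9) and moved to about (9.0, 4.5).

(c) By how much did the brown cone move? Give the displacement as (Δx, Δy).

(0.4, -0.6)

The brown cone was at about (14.7, 3.8) and moved to about (15.1, 3.2).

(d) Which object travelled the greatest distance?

the red capsule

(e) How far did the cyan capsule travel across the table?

0.9

The cyan capsule was near (9.9, 5.9) before and (9.0, 6.2) after, so it travelled √(0.9² + 0.3²) ≈ 0.9 units.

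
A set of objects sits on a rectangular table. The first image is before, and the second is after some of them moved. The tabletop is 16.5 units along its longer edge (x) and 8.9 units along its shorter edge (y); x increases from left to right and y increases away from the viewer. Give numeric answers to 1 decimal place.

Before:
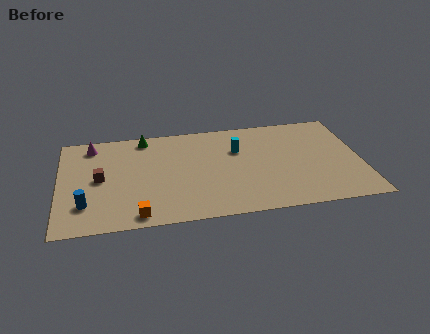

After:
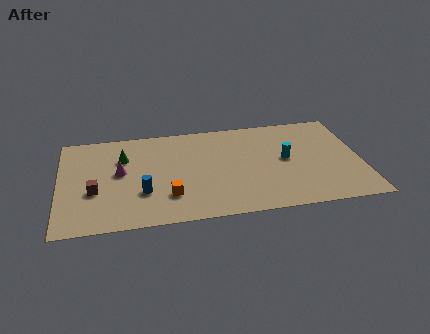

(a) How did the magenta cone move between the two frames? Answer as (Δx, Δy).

(1.5, -2.7)

The magenta cone was at about (1.8, 7.6) and moved to about (3.3, 4.9).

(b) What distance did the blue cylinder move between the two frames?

3.2

From (1.4, 2.3) to (4.5, 2.9), the blue cylinder covered √(3.1² + 0.6²) ≈ 3.2 units.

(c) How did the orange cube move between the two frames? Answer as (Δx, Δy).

(1.7, 1.4)

From the two frames, the orange cube sits at roughly (4.2, 1.0) before and (5.9, 2.4) after.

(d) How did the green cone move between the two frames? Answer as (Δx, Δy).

(-1.2, -1.7)

From the two frames, the green cone sits at roughly (4.7, 7.9) before and (3.5, 6.2) after.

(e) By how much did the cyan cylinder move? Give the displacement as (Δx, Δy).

(2.6, -1.3)

The cyan cylinder was at about (9.8, 6.0) and moved to about (12.4, 4.7).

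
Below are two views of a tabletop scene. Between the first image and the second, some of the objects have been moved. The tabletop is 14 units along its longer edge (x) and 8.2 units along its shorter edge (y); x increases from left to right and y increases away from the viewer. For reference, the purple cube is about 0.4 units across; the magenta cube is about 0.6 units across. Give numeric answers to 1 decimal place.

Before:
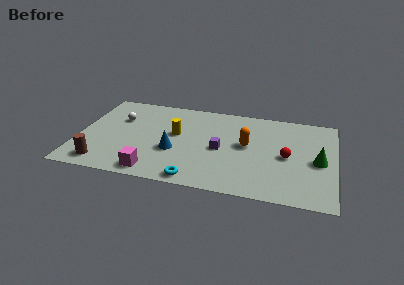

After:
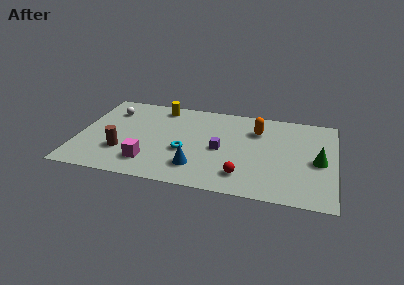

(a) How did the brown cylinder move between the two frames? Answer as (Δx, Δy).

(1.0, 1.3)

The brown cylinder was at about (1.5, 1.2) and moved to about (2.5, 2.5).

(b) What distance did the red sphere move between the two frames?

3.2

The red sphere moved from about (11.4, 3.9) to (9.1, 1.7), a distance of √(2.3² + 2.2²) ≈ 3.2.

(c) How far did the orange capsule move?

1.6

The orange capsule moved from about (9.2, 4.5) to (9.7, 6.0), a distance of √(0.5² + 1.5²) ≈ 1.6.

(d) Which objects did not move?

the purple cube and the green cone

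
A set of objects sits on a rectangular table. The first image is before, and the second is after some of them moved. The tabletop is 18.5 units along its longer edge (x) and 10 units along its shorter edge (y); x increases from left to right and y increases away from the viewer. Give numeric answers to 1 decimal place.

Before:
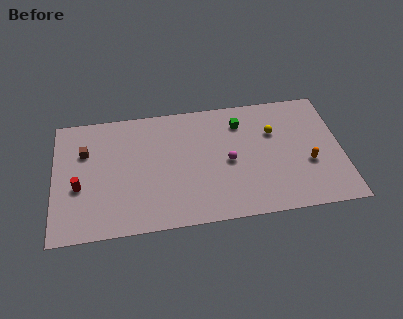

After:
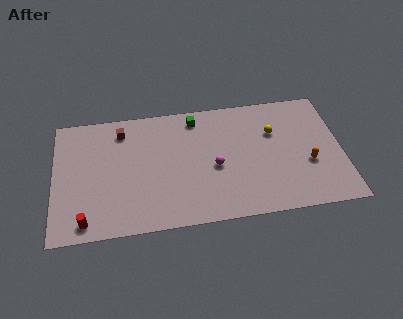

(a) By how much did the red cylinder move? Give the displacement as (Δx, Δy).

(0.4, -2.8)

From the two frames, the red cylinder sits at roughly (1.6, 4.0) before and (2.0, 1.2) after.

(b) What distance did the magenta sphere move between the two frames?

0.9

The magenta sphere moved from about (11.2, 4.7) to (10.3, 4.4), a distance of √(0.9² + 0.3²) ≈ 0.9.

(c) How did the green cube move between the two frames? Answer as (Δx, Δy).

(-2.9, 0.8)

The green cube started near (12.1, 7.8) and ended near (9.2, 8.6).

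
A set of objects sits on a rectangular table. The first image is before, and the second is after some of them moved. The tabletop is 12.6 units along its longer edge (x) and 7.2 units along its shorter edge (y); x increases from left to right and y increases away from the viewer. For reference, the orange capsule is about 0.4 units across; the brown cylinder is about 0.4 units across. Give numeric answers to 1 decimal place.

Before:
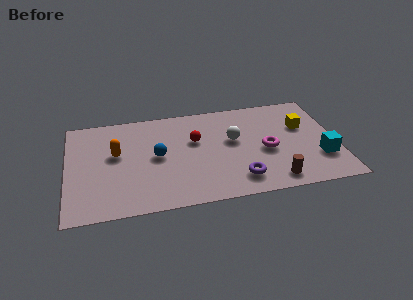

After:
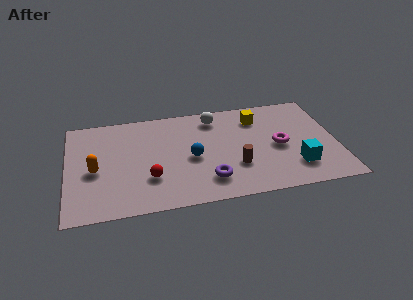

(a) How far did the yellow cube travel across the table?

2.3

The yellow cube was near (11.1, 4.6) before and (9.0, 5.6) after, so it travelled √(2.1² + 1.0²) ≈ 2.3 units.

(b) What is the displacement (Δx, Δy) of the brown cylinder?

(-1.7, 1.3)

The brown cylinder started near (9.5, 1.0) and ended near (7.8, 2.3).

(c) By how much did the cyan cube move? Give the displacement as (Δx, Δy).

(-1.2, -0.4)

The cyan cube started near (11.8, 2.2) and ended near (10.6, 1.8).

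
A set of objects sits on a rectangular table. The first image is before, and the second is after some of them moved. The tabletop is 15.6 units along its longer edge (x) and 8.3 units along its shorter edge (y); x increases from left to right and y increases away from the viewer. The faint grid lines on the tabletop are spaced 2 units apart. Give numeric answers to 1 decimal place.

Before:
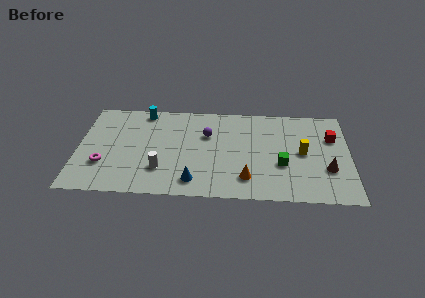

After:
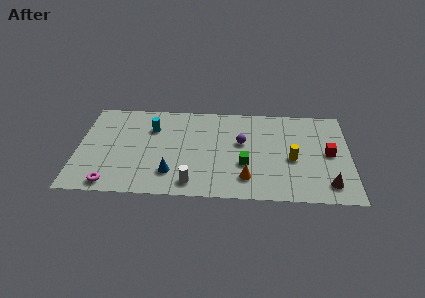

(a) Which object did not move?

the orange cone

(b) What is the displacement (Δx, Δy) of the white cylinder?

(1.8, -1.1)

The white cylinder was at about (4.8, 2.3) and moved to about (6.6, 1.2).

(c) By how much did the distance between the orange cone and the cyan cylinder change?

-1.3

They were about 8.2 units apart before and 6.9 after — 1.3 units closer together.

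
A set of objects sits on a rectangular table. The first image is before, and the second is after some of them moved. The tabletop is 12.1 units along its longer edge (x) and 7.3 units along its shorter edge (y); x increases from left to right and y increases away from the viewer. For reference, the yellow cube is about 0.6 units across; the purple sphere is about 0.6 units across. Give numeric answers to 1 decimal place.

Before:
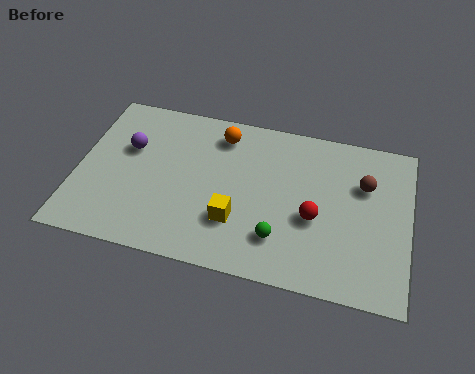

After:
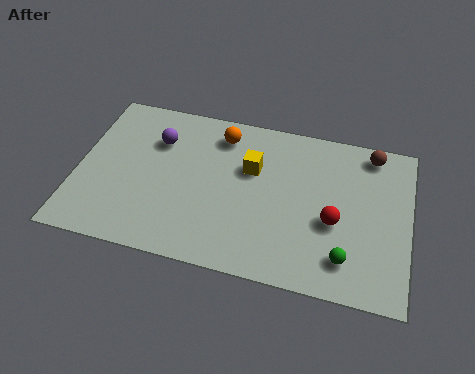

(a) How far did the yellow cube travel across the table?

2.5

The yellow cube was near (5.9, 2.2) before and (6.3, 4.7) after, so it travelled √(0.4² + 2.5²) ≈ 2.5 units.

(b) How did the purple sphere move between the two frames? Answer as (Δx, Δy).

(1.0, 0.6)

The purple sphere started near (1.8, 4.6) and ended near (2.8, 5.2).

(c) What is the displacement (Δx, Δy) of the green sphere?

(2.4, -0.3)

From the two frames, the green sphere sits at roughly (7.5, 1.8) before and (9.9, 1.5) after.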